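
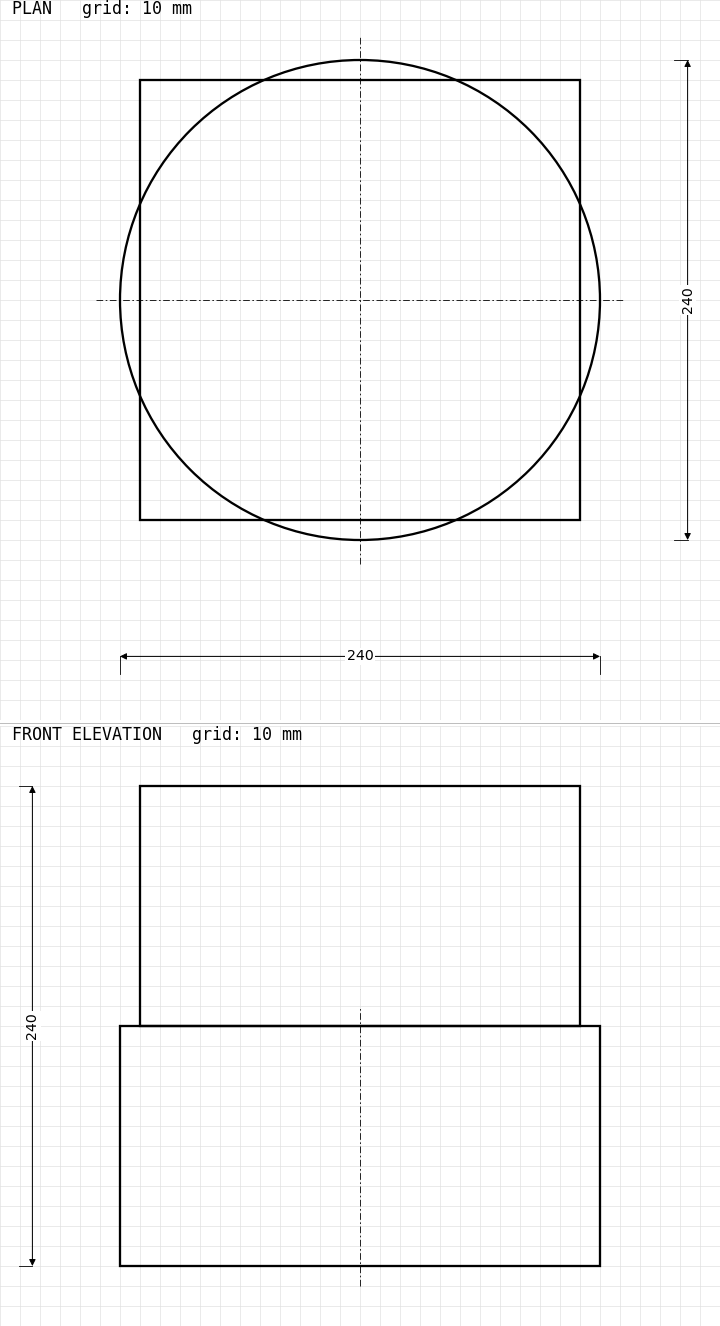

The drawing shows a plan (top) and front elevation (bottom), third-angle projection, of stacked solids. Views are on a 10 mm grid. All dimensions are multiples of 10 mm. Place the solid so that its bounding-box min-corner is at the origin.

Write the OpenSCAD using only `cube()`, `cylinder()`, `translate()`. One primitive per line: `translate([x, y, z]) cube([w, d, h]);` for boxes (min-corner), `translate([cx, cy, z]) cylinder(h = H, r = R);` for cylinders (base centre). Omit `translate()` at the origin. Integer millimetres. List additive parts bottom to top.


translate([120, 120, 0]) cylinder(h = 120, r = 120);
translate([10, 10, 120]) cube([220, 220, 120]);


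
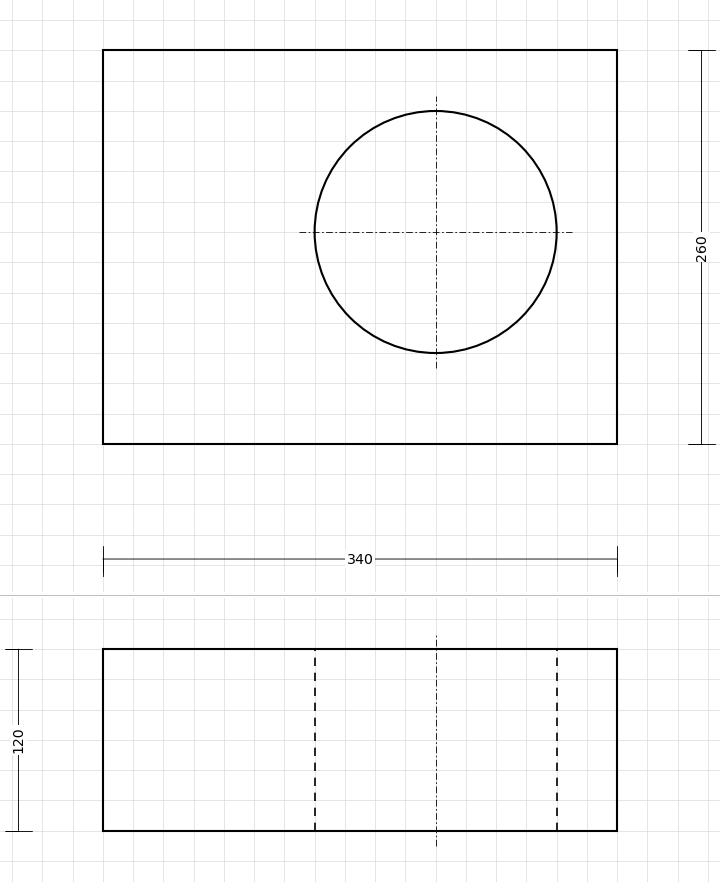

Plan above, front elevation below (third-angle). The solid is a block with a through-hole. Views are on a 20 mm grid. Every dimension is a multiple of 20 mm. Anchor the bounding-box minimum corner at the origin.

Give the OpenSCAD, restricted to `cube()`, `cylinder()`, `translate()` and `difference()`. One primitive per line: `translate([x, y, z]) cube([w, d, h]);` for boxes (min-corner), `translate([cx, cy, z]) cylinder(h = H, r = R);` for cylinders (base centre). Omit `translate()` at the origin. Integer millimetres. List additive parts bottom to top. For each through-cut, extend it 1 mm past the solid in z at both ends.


difference() {
  cube([340, 260, 120]);
  translate([220, 140, -1]) cylinder(h = 122, r = 80);
}


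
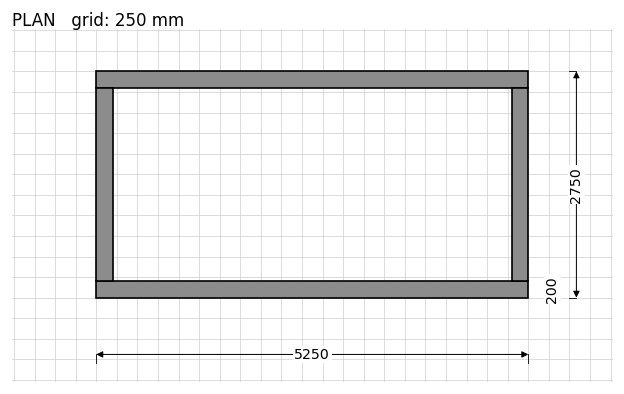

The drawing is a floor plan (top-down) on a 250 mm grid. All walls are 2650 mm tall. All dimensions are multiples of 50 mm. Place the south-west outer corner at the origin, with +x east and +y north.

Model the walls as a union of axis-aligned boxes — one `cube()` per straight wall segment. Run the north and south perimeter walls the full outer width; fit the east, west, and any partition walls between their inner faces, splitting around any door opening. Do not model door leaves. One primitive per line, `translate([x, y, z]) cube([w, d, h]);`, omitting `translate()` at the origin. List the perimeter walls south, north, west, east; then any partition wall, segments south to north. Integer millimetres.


cube([5250, 200, 2650]);
translate([0, 2550, 0]) cube([5250, 200, 2650]);
translate([0, 200, 0]) cube([200, 2350, 2650]);
translate([5050, 200, 0]) cube([200, 2350, 2650]);


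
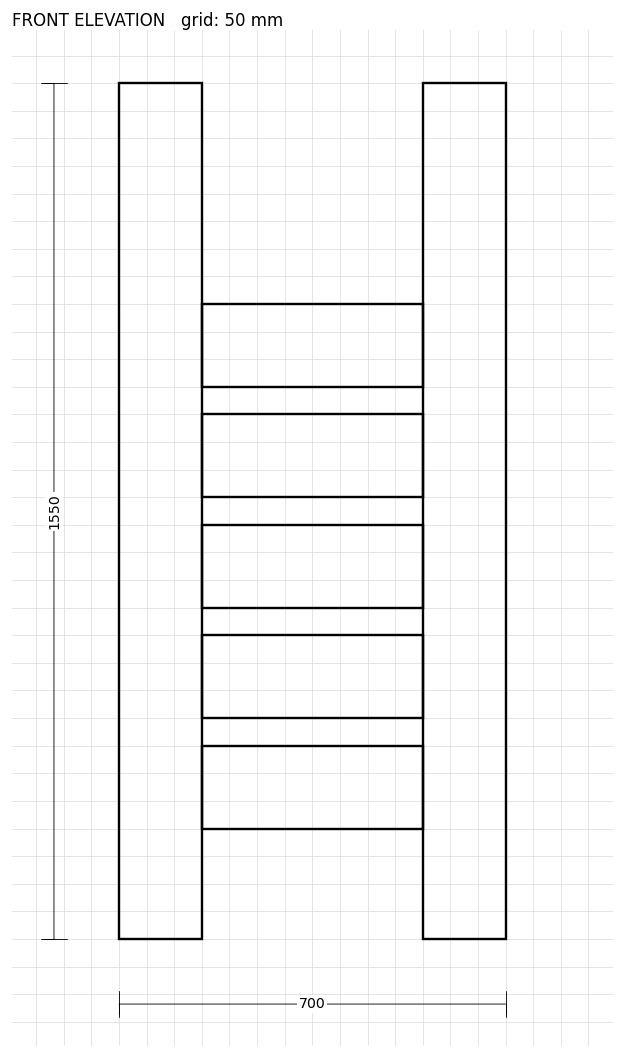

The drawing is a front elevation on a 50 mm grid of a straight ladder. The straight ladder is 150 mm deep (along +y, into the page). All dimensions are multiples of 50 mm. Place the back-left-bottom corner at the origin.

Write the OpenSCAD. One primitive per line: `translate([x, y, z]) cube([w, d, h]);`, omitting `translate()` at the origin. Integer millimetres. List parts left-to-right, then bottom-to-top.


cube([150, 150, 1550]);
translate([150, 0, 200]) cube([400, 150, 150]);
translate([150, 0, 400]) cube([400, 150, 150]);
translate([150, 0, 600]) cube([400, 150, 150]);
translate([150, 0, 800]) cube([400, 150, 150]);
translate([150, 0, 1000]) cube([400, 150, 150]);
translate([550, 0, 0]) cube([150, 150, 1550]);


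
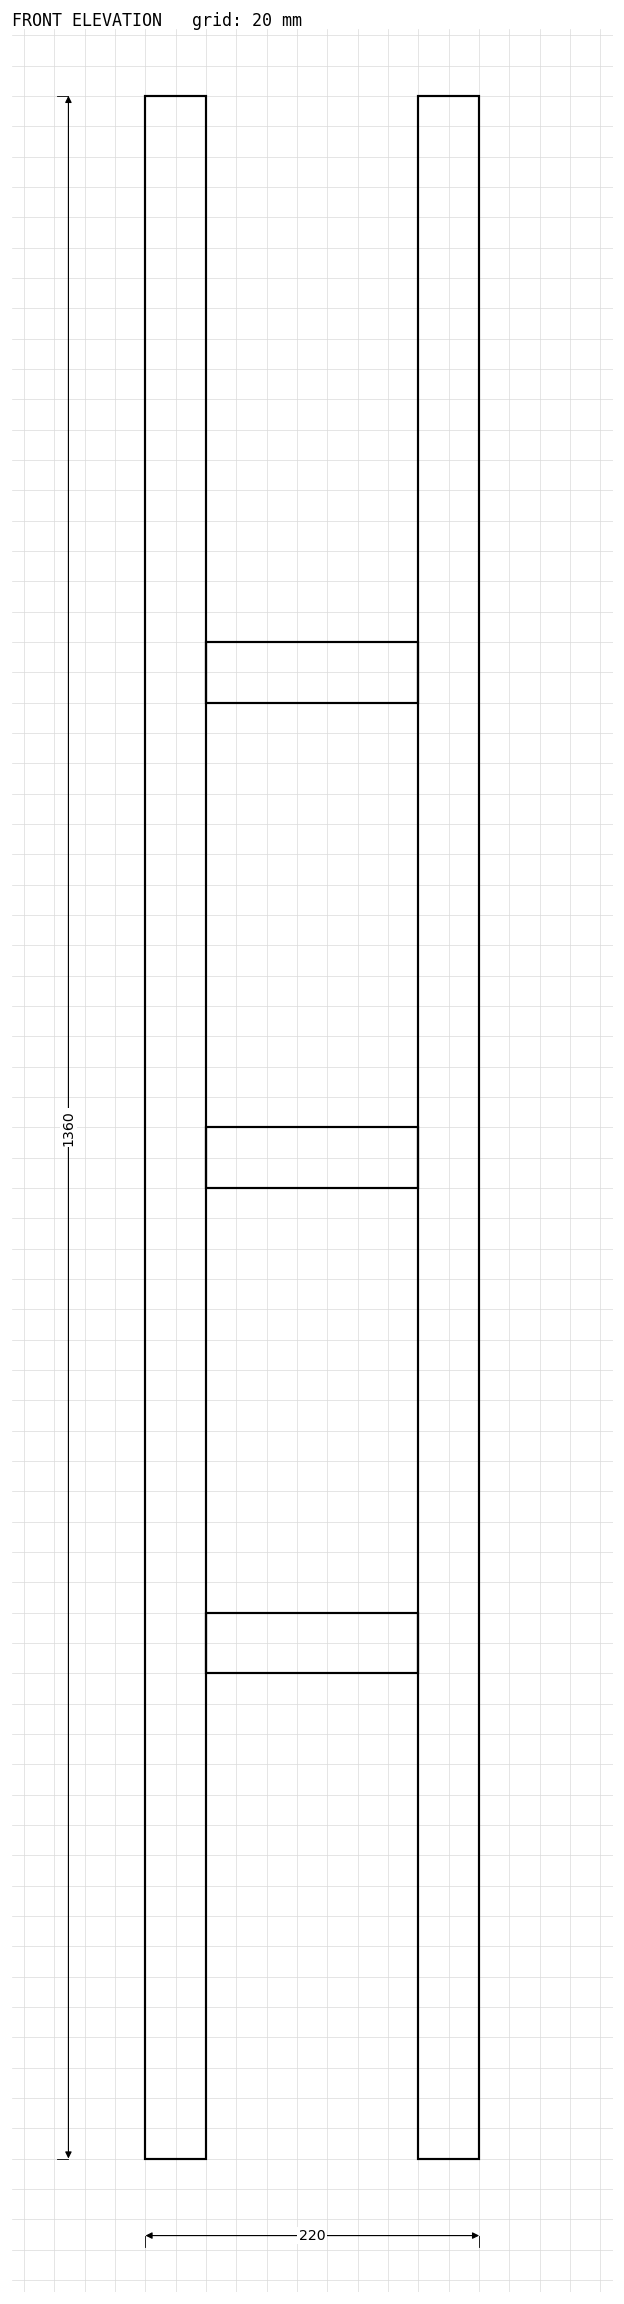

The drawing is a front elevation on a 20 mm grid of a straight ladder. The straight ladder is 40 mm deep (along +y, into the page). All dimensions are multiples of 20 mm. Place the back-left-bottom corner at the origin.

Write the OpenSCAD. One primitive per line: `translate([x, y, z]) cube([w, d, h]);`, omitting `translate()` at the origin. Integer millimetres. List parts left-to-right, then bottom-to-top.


cube([40, 40, 1360]);
translate([40, 0, 320]) cube([140, 40, 40]);
translate([40, 0, 640]) cube([140, 40, 40]);
translate([40, 0, 960]) cube([140, 40, 40]);
translate([180, 0, 0]) cube([40, 40, 1360]);


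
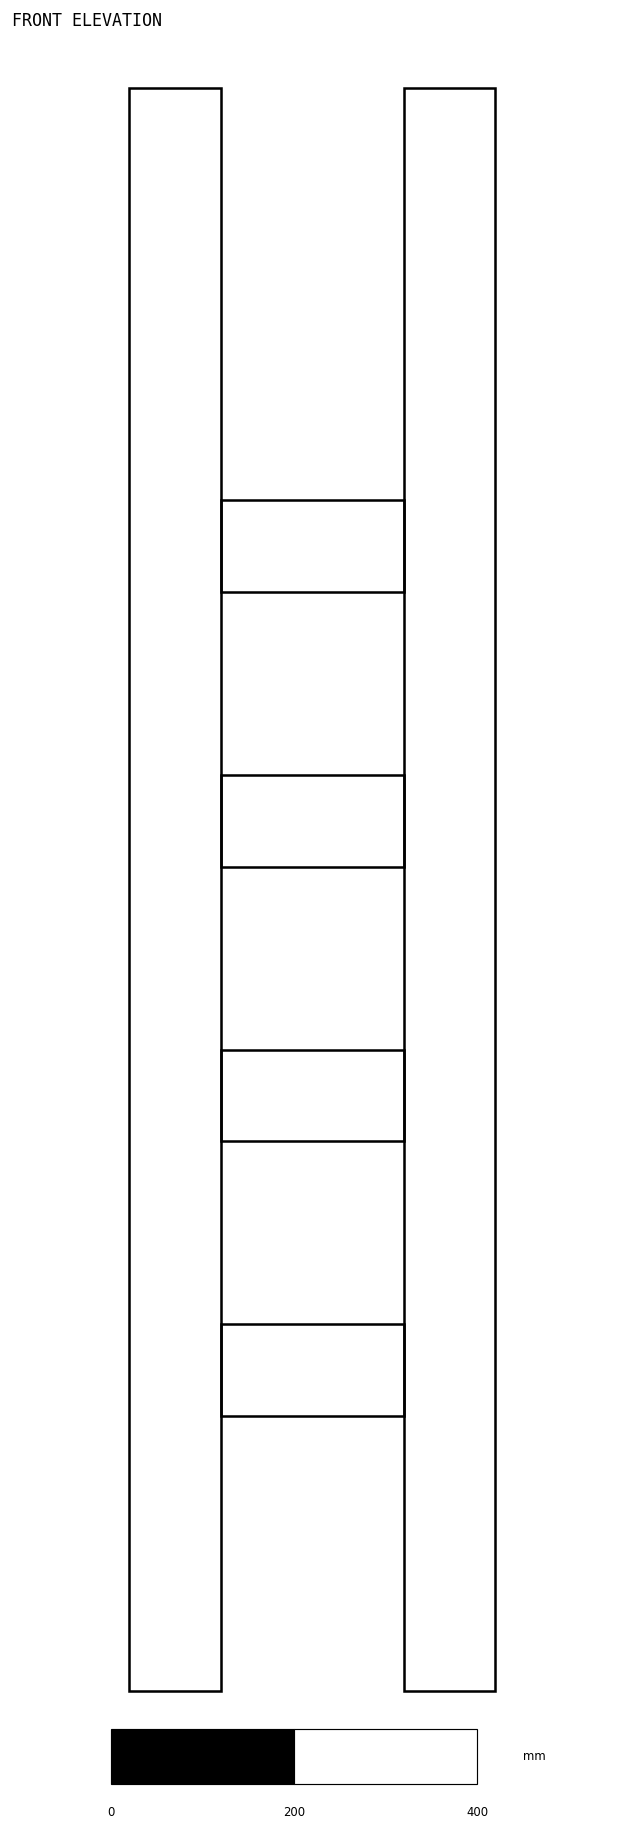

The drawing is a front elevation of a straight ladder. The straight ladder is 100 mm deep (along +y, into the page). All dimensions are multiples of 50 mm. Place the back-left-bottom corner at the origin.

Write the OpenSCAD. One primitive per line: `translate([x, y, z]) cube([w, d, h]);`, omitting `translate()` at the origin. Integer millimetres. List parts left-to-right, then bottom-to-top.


cube([100, 100, 1750]);
translate([100, 0, 300]) cube([200, 100, 100]);
translate([100, 0, 600]) cube([200, 100, 100]);
translate([100, 0, 900]) cube([200, 100, 100]);
translate([100, 0, 1200]) cube([200, 100, 100]);
translate([300, 0, 0]) cube([100, 100, 1750]);


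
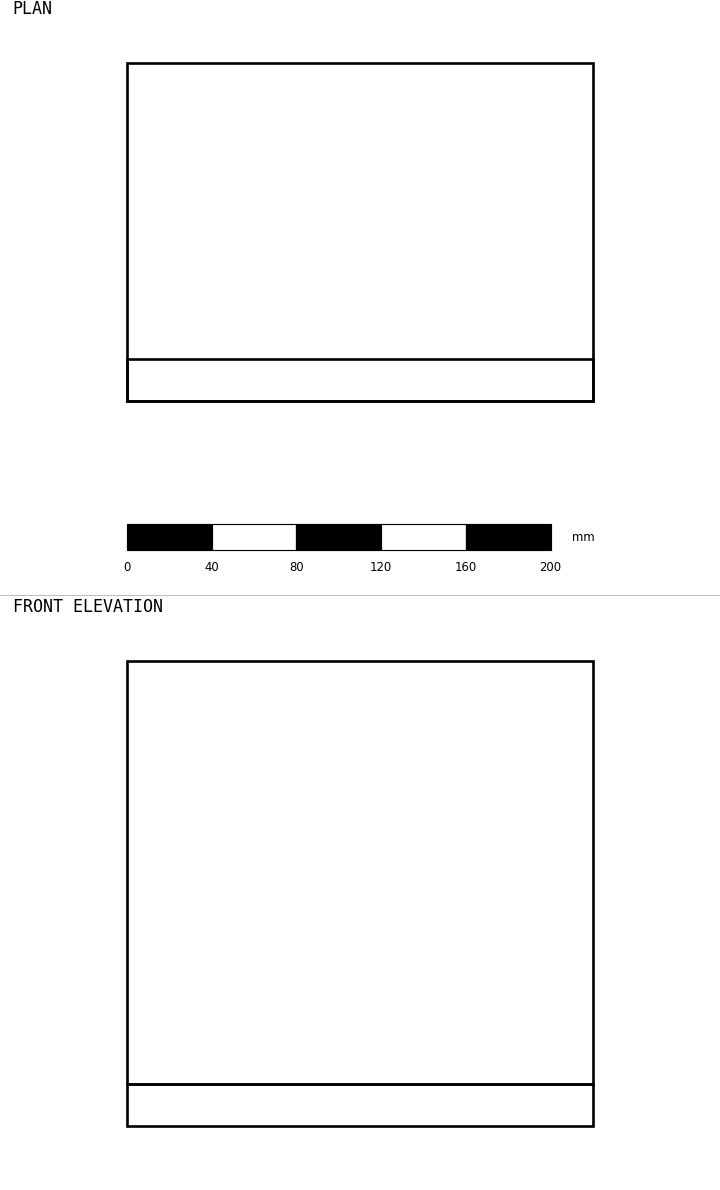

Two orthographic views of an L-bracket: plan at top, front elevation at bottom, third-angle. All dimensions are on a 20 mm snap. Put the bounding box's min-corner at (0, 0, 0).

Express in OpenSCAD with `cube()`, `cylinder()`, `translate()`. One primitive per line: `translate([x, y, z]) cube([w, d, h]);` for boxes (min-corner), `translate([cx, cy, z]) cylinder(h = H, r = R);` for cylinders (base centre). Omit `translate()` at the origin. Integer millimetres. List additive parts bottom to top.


cube([220, 160, 20]);
translate([0, 0, 20]) cube([220, 20, 200]);


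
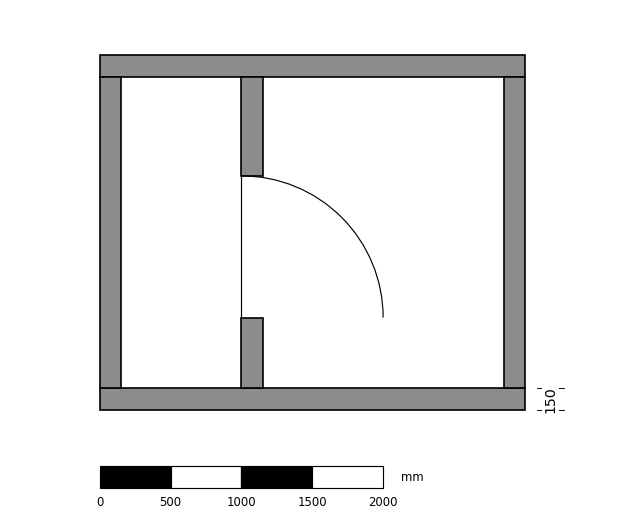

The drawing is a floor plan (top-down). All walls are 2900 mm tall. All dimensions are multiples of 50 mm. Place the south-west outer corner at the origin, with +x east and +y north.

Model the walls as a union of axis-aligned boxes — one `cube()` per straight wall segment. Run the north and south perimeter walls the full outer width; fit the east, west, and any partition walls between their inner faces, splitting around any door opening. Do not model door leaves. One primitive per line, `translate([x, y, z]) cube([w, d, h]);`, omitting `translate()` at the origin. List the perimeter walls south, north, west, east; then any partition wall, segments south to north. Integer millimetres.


cube([3000, 150, 2900]);
translate([0, 2350, 0]) cube([3000, 150, 2900]);
translate([0, 150, 0]) cube([150, 2200, 2900]);
translate([2850, 150, 0]) cube([150, 2200, 2900]);
translate([1000, 150, 0]) cube([150, 500, 2900]);
translate([1000, 1650, 0]) cube([150, 700, 2900]);


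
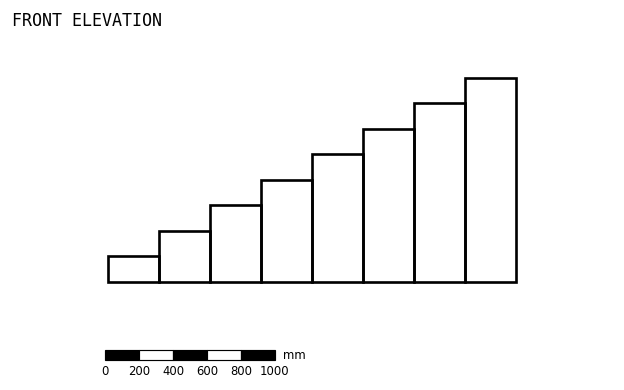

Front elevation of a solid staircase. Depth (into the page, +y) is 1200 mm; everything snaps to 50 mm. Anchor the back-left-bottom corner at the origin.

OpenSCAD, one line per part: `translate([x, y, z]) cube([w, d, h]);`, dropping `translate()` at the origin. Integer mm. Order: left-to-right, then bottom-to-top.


cube([300, 1200, 150]);
translate([300, 0, 0]) cube([300, 1200, 300]);
translate([600, 0, 0]) cube([300, 1200, 450]);
translate([900, 0, 0]) cube([300, 1200, 600]);
translate([1200, 0, 0]) cube([300, 1200, 750]);
translate([1500, 0, 0]) cube([300, 1200, 900]);
translate([1800, 0, 0]) cube([300, 1200, 1050]);
translate([2100, 0, 0]) cube([300, 1200, 1200]);


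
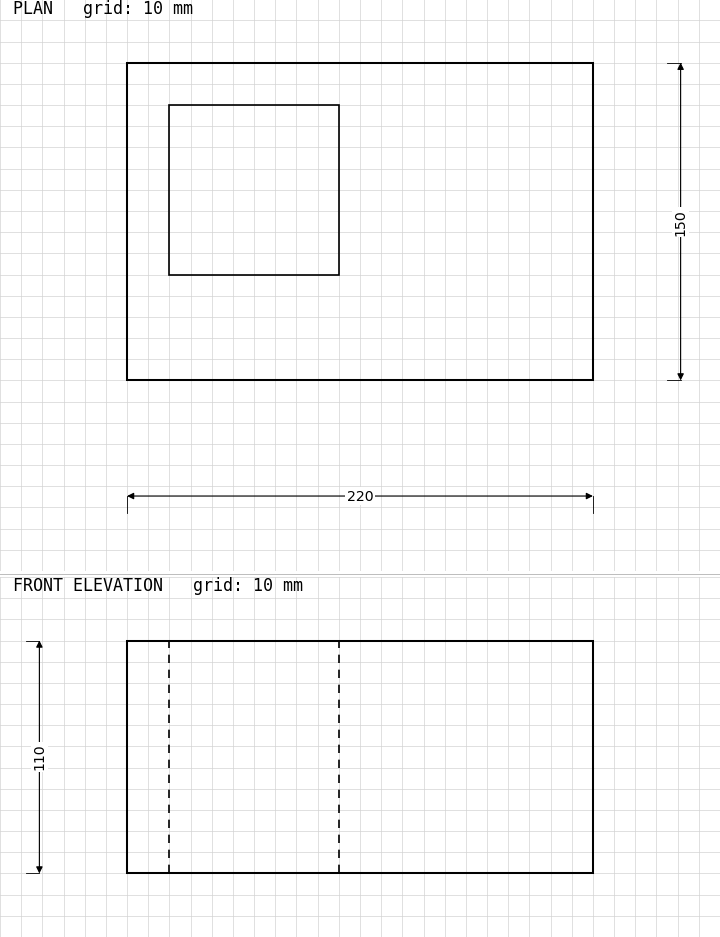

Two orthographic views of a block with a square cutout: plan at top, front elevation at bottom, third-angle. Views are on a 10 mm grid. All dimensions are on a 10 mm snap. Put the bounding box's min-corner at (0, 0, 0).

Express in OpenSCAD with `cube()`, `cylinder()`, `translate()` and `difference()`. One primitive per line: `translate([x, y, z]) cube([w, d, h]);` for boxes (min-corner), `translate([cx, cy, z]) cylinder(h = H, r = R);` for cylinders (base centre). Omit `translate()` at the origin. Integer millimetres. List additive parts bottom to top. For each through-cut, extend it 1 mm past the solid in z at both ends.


difference() {
  cube([220, 150, 110]);
  translate([20, 50, -1]) cube([80, 80, 112]);
}


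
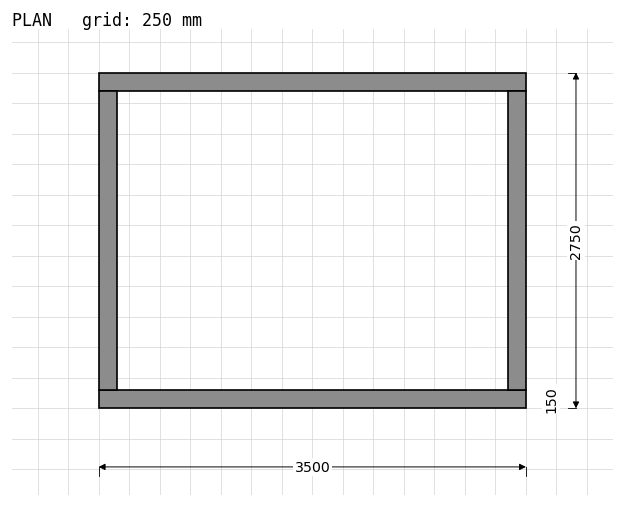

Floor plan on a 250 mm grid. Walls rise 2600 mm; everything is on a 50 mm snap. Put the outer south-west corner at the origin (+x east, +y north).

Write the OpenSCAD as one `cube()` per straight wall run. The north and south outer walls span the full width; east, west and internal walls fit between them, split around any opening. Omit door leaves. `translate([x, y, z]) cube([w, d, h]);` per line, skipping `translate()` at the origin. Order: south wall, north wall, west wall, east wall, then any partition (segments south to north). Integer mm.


cube([3500, 150, 2600]);
translate([0, 2600, 0]) cube([3500, 150, 2600]);
translate([0, 150, 0]) cube([150, 2450, 2600]);
translate([3350, 150, 0]) cube([150, 2450, 2600]);


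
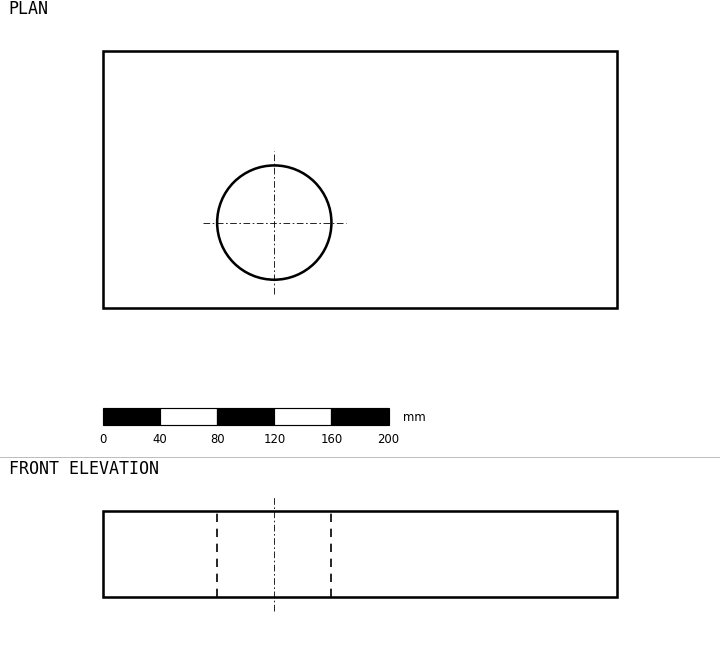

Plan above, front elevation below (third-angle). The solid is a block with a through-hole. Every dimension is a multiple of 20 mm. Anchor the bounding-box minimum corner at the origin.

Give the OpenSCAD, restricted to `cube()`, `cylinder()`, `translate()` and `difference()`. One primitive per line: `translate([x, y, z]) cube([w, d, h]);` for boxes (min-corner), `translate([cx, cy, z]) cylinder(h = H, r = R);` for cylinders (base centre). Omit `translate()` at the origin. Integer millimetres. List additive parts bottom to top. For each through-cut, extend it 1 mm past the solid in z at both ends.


difference() {
  cube([360, 180, 60]);
  translate([120, 60, -1]) cylinder(h = 62, r = 40);
}


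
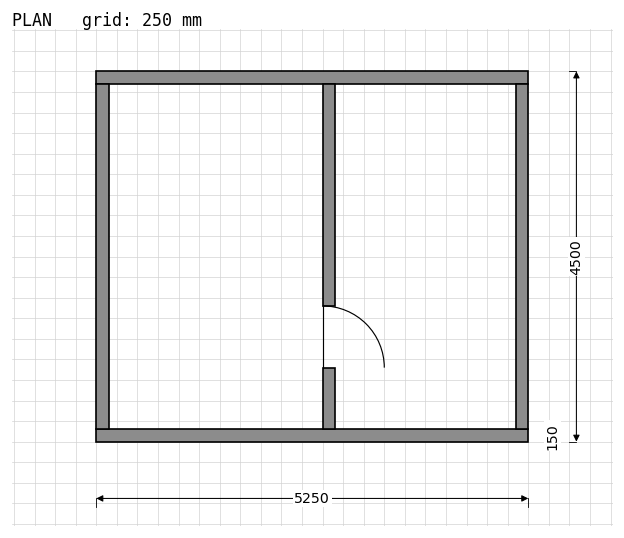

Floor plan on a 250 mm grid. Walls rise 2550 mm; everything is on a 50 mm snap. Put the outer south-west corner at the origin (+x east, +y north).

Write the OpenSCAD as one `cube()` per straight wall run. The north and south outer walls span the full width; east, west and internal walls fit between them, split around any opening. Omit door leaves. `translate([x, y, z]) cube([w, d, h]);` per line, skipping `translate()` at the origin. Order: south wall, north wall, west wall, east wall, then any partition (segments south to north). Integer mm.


cube([5250, 150, 2550]);
translate([0, 4350, 0]) cube([5250, 150, 2550]);
translate([0, 150, 0]) cube([150, 4200, 2550]);
translate([5100, 150, 0]) cube([150, 4200, 2550]);
translate([2750, 150, 0]) cube([150, 750, 2550]);
translate([2750, 1650, 0]) cube([150, 2700, 2550]);


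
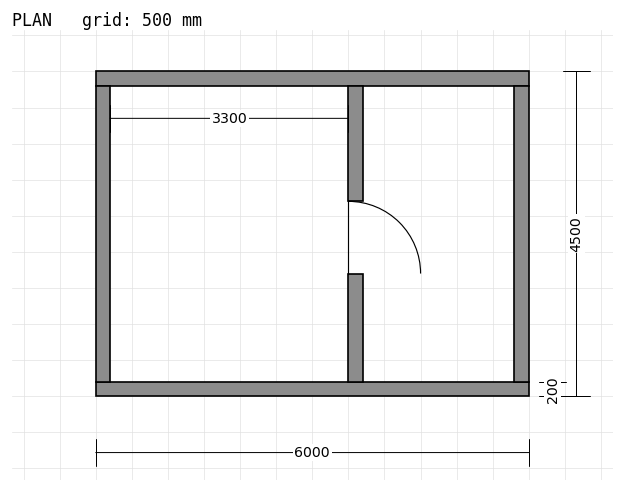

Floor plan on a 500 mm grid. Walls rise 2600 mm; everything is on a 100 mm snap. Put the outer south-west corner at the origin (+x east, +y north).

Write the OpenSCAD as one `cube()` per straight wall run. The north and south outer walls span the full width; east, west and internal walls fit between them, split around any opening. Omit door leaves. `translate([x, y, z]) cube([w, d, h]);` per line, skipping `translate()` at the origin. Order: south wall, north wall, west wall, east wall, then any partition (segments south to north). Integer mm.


cube([6000, 200, 2600]);
translate([0, 4300, 0]) cube([6000, 200, 2600]);
translate([0, 200, 0]) cube([200, 4100, 2600]);
translate([5800, 200, 0]) cube([200, 4100, 2600]);
translate([3500, 200, 0]) cube([200, 1500, 2600]);
translate([3500, 2700, 0]) cube([200, 1600, 2600]);


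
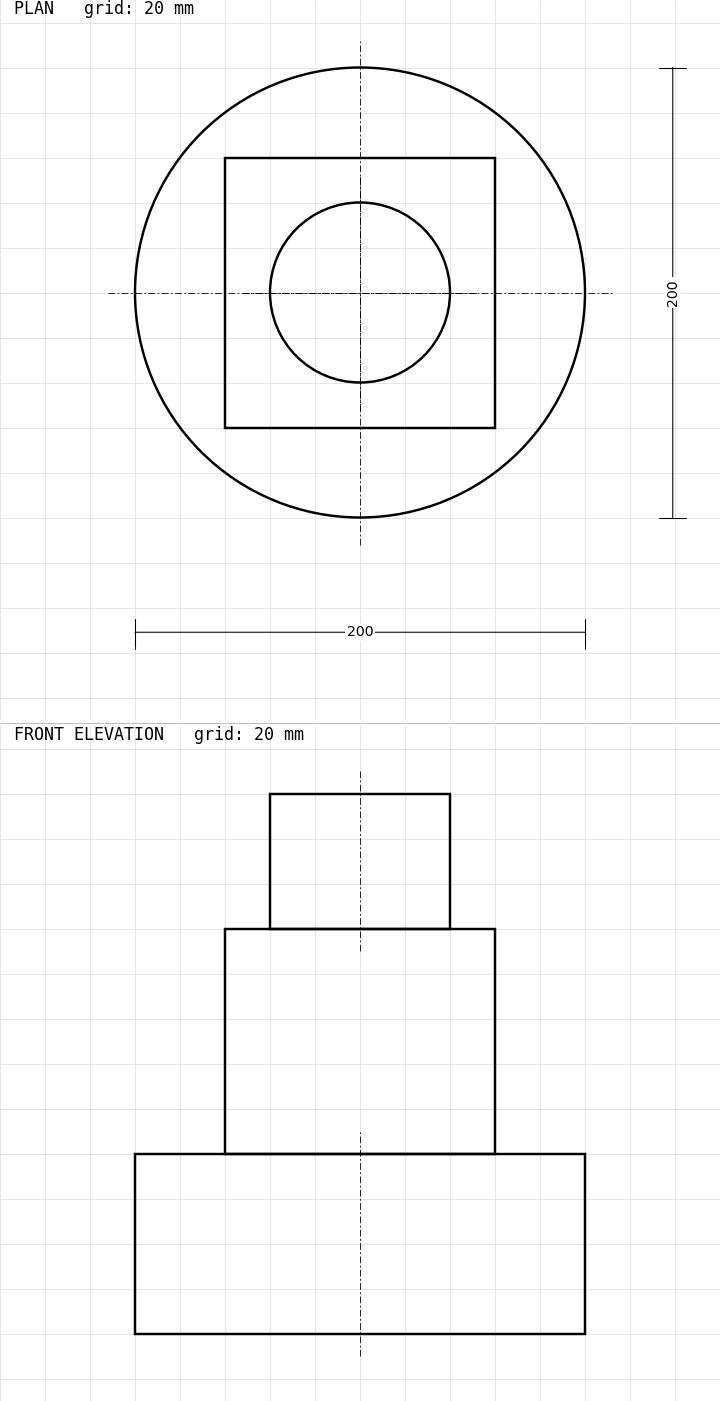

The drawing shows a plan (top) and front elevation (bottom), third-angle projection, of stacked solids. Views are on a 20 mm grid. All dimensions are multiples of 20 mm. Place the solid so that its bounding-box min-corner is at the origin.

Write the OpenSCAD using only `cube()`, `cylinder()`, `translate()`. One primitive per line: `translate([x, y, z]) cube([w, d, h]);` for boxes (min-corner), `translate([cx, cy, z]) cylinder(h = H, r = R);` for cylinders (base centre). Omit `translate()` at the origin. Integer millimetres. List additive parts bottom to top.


translate([100, 100, 0]) cylinder(h = 80, r = 100);
translate([40, 40, 80]) cube([120, 120, 100]);
translate([100, 100, 180]) cylinder(h = 60, r = 40);


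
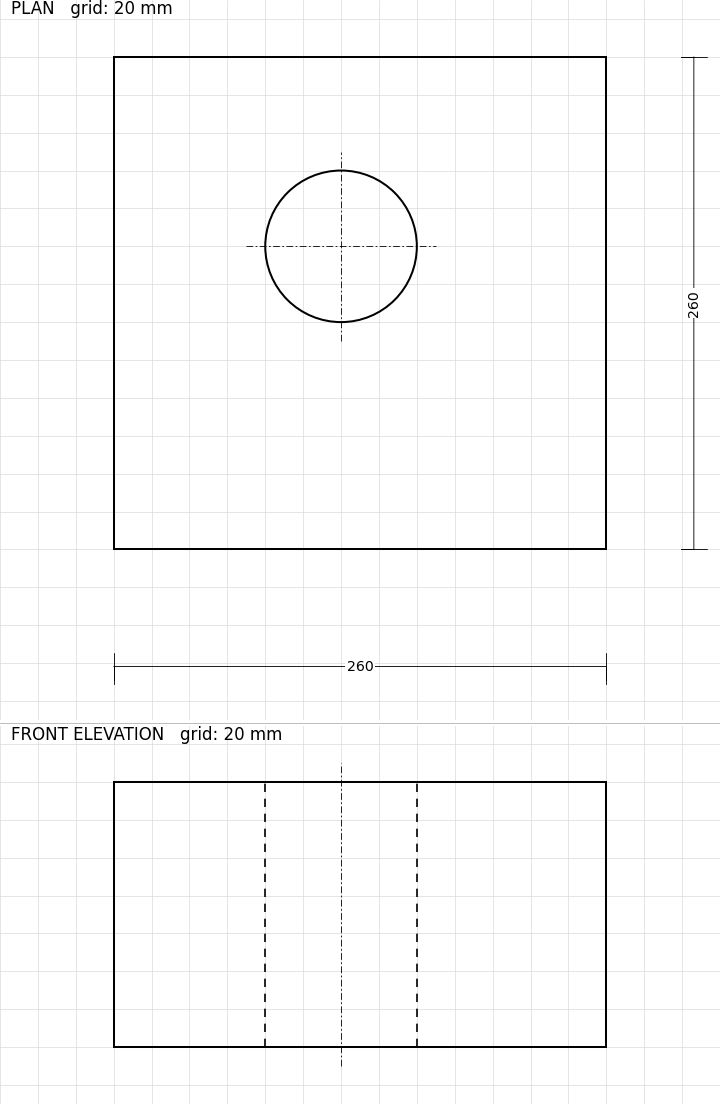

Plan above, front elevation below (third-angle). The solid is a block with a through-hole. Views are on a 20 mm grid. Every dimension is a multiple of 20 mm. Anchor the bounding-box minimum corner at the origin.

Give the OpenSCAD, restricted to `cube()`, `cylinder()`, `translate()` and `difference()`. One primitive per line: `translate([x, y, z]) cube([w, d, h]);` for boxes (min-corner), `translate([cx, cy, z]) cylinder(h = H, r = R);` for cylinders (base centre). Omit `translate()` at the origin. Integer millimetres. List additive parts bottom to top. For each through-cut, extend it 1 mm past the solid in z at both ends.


difference() {
  cube([260, 260, 140]);
  translate([120, 160, -1]) cylinder(h = 142, r = 40);
}


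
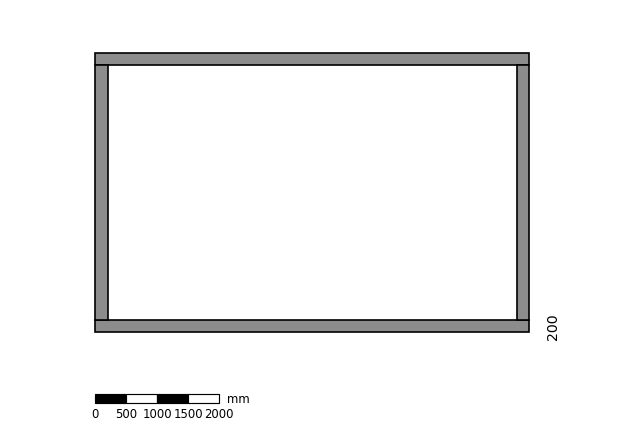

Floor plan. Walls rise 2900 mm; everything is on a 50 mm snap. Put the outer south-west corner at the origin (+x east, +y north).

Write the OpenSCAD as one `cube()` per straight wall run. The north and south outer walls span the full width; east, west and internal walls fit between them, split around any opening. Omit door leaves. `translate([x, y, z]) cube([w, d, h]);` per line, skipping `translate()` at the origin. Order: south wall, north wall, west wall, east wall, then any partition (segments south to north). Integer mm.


cube([7000, 200, 2900]);
translate([0, 4300, 0]) cube([7000, 200, 2900]);
translate([0, 200, 0]) cube([200, 4100, 2900]);
translate([6800, 200, 0]) cube([200, 4100, 2900]);


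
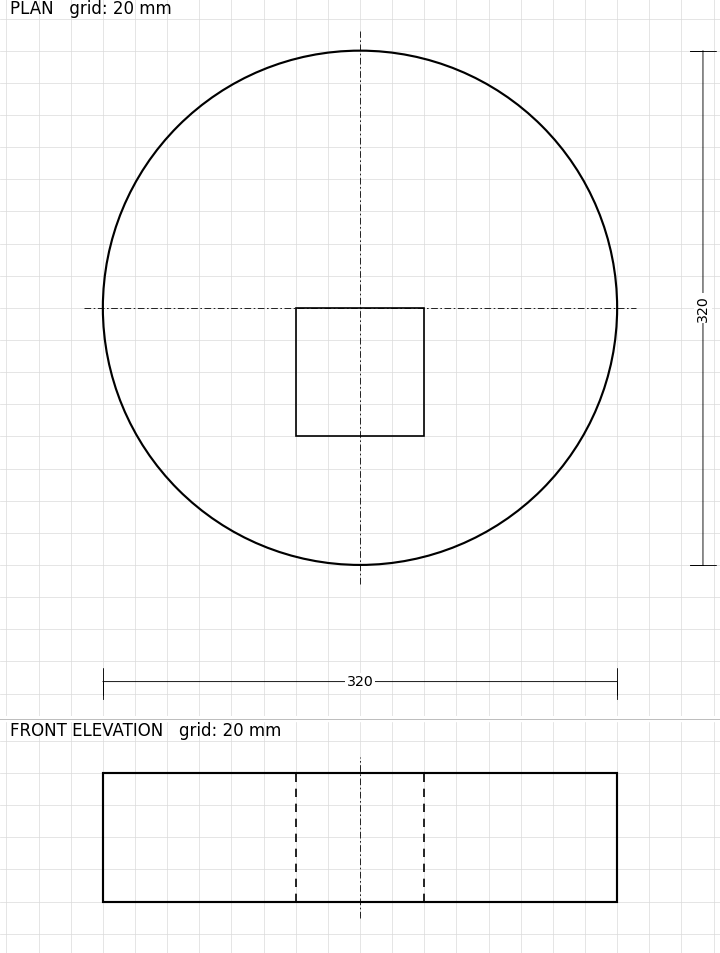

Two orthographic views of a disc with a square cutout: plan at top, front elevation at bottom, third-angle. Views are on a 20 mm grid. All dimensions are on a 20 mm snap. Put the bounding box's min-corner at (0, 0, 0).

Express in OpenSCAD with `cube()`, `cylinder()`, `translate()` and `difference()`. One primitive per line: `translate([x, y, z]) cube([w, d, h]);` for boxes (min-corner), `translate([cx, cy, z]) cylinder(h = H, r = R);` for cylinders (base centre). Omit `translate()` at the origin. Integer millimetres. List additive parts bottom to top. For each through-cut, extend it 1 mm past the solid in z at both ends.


difference() {
  translate([160, 160, 0]) cylinder(h = 80, r = 160);
  translate([120, 80, -1]) cube([80, 80, 82]);
}


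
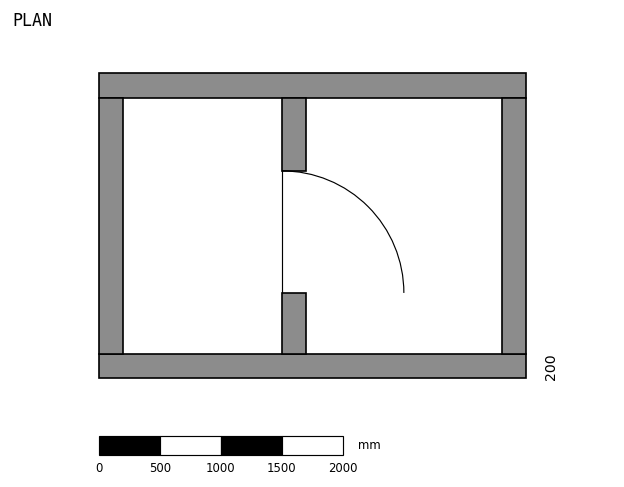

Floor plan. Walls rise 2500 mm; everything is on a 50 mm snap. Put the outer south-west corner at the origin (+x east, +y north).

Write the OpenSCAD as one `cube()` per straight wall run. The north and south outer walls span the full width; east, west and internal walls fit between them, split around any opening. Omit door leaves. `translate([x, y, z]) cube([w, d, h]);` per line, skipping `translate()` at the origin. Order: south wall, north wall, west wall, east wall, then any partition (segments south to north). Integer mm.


cube([3500, 200, 2500]);
translate([0, 2300, 0]) cube([3500, 200, 2500]);
translate([0, 200, 0]) cube([200, 2100, 2500]);
translate([3300, 200, 0]) cube([200, 2100, 2500]);
translate([1500, 200, 0]) cube([200, 500, 2500]);
translate([1500, 1700, 0]) cube([200, 600, 2500]);


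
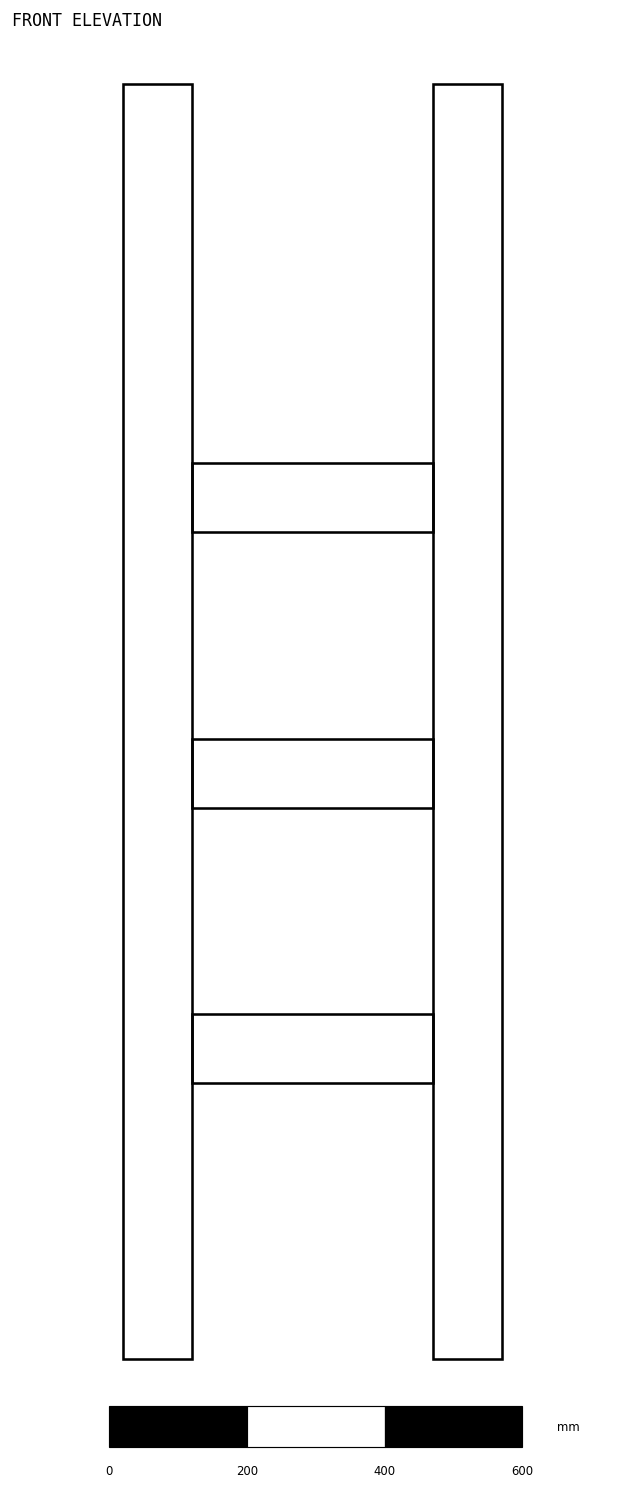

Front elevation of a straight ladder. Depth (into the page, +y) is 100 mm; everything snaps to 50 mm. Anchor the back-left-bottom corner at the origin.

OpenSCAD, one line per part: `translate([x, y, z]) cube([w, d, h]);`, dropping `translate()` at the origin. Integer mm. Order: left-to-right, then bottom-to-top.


cube([100, 100, 1850]);
translate([100, 0, 400]) cube([350, 100, 100]);
translate([100, 0, 800]) cube([350, 100, 100]);
translate([100, 0, 1200]) cube([350, 100, 100]);
translate([450, 0, 0]) cube([100, 100, 1850]);


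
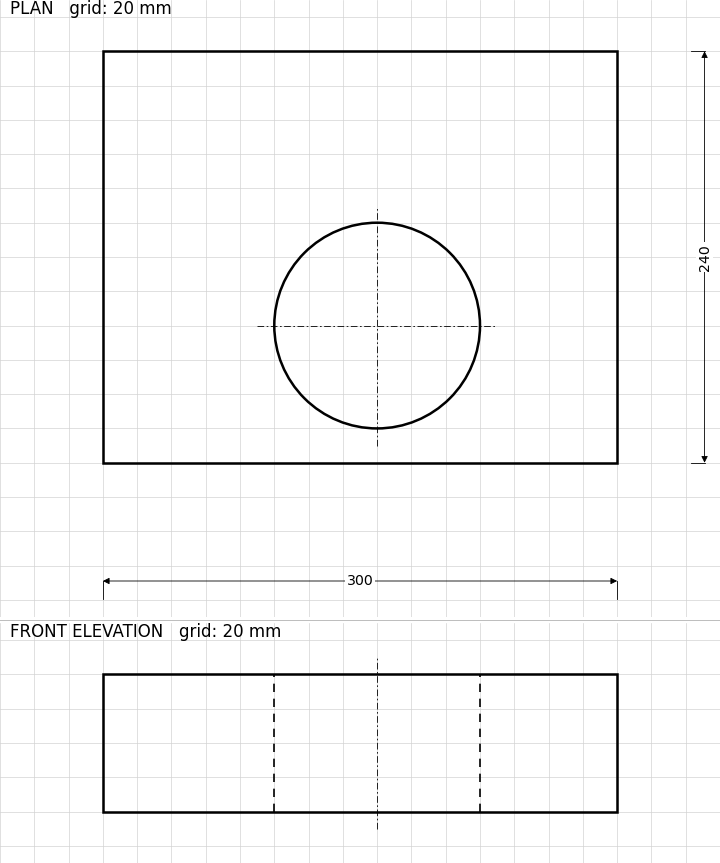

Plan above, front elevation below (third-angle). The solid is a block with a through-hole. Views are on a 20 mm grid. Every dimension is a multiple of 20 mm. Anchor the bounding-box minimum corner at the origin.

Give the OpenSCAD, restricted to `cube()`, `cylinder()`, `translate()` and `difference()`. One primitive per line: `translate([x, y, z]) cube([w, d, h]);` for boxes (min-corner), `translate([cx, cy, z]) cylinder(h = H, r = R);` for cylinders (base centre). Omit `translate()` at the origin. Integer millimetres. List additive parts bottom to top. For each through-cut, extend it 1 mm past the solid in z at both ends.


difference() {
  cube([300, 240, 80]);
  translate([160, 80, -1]) cylinder(h = 82, r = 60);
}


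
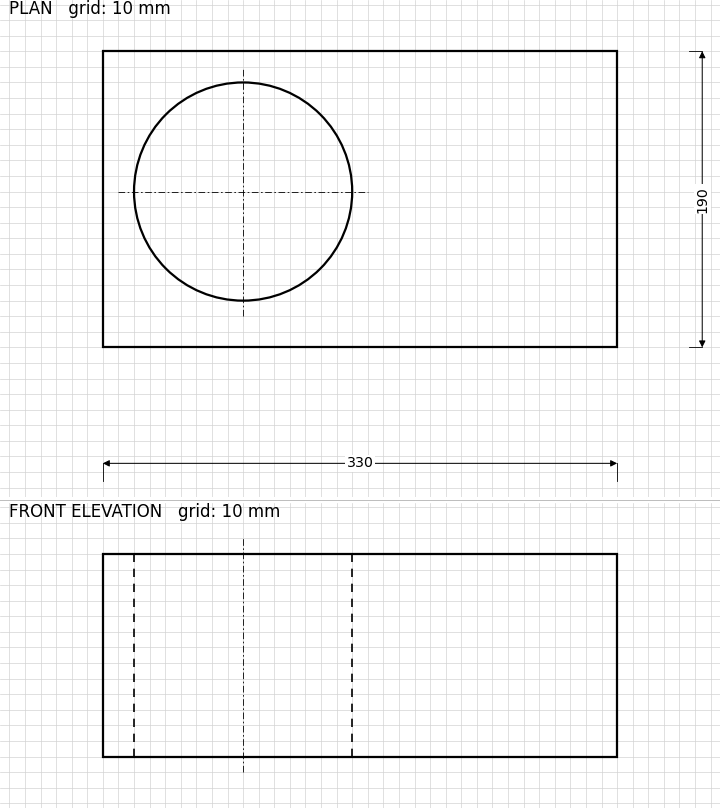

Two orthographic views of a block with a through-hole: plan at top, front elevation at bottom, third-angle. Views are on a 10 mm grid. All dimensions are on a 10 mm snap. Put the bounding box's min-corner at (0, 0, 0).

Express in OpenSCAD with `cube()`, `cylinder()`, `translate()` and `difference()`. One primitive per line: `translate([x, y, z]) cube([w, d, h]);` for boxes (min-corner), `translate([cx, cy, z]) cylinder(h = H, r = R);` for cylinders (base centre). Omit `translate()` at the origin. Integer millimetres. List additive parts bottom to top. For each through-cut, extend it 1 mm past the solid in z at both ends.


difference() {
  cube([330, 190, 130]);
  translate([90, 100, -1]) cylinder(h = 132, r = 70);
}


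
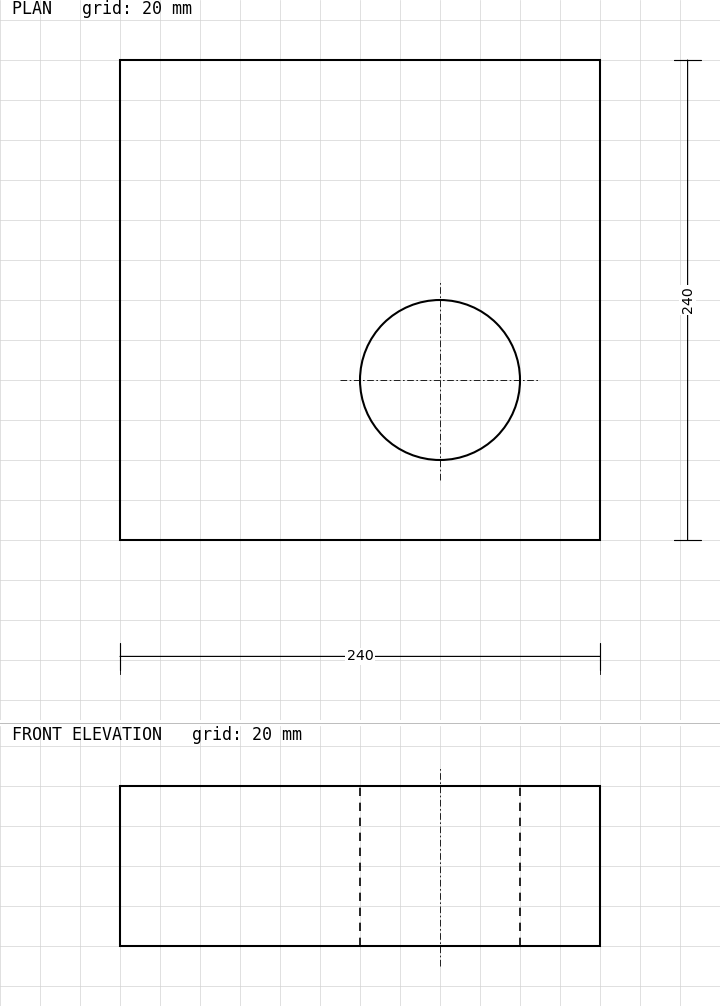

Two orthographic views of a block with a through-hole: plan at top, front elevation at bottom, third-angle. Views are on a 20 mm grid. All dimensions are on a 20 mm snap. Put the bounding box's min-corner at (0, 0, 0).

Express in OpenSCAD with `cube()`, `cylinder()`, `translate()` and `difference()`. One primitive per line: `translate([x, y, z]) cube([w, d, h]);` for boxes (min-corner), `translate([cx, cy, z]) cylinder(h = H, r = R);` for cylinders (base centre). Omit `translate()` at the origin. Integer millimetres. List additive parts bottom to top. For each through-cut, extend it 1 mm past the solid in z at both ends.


difference() {
  cube([240, 240, 80]);
  translate([160, 80, -1]) cylinder(h = 82, r = 40);
}


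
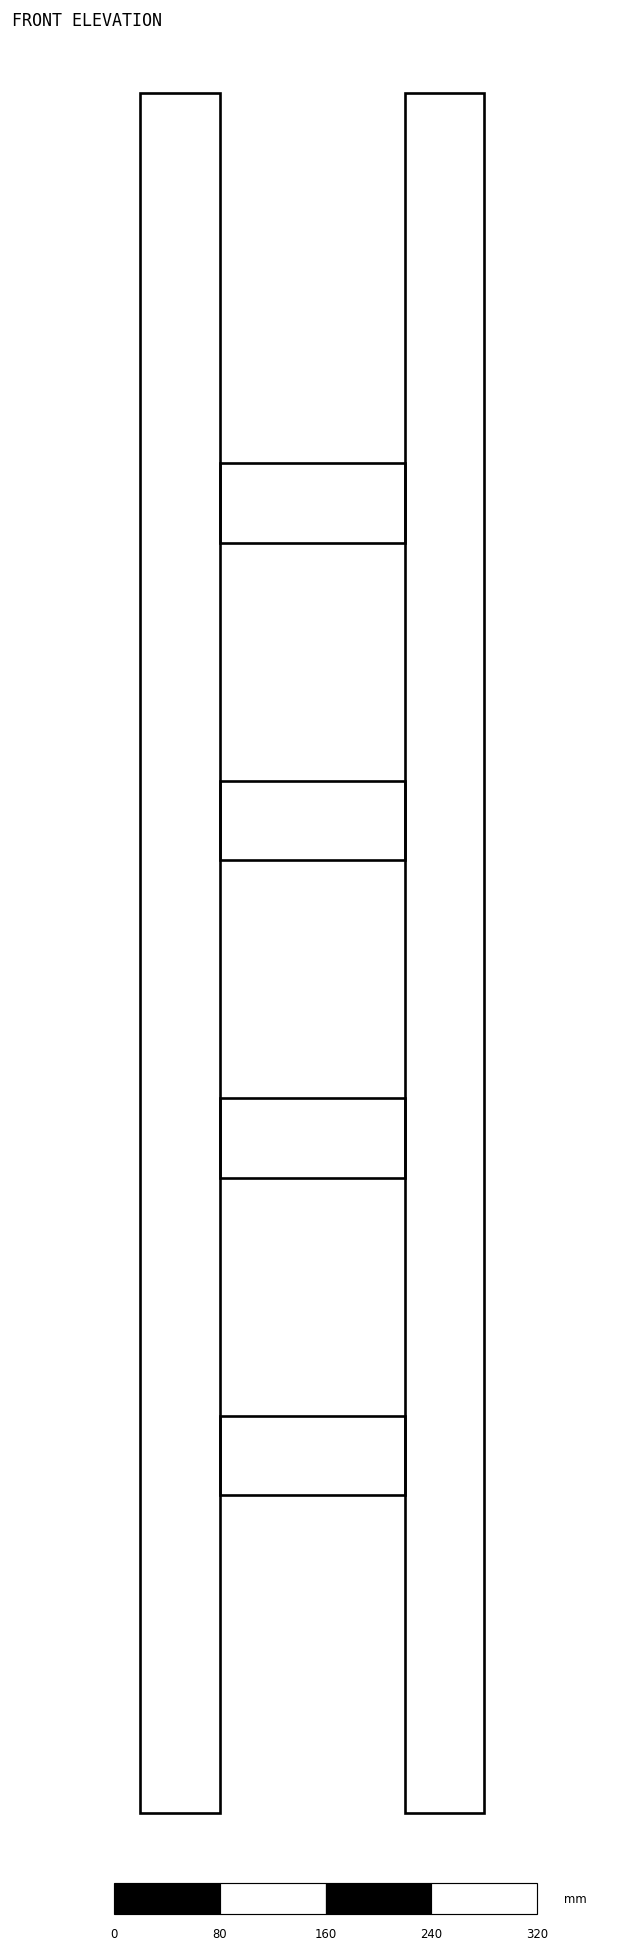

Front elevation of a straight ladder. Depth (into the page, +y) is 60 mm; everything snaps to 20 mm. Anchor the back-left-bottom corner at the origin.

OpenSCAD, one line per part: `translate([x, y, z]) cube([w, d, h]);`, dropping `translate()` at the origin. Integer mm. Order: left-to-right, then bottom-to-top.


cube([60, 60, 1300]);
translate([60, 0, 240]) cube([140, 60, 60]);
translate([60, 0, 480]) cube([140, 60, 60]);
translate([60, 0, 720]) cube([140, 60, 60]);
translate([60, 0, 960]) cube([140, 60, 60]);
translate([200, 0, 0]) cube([60, 60, 1300]);


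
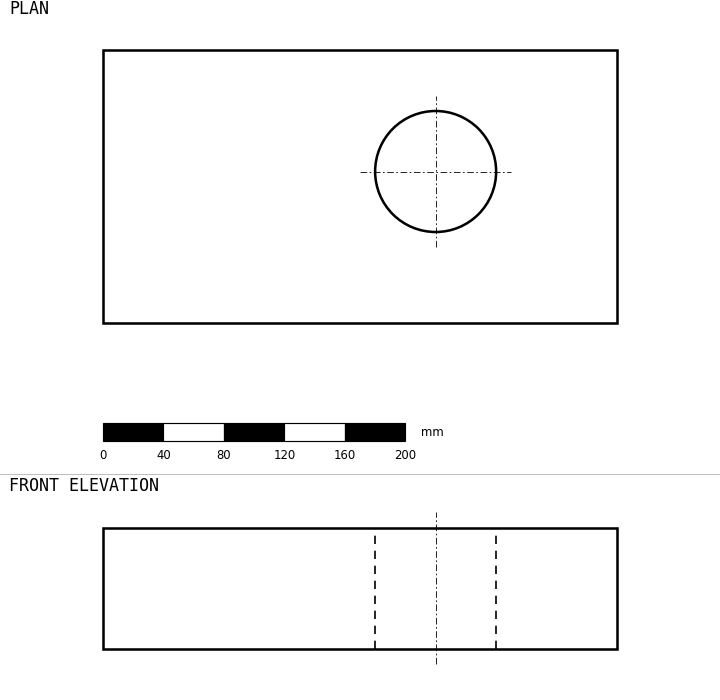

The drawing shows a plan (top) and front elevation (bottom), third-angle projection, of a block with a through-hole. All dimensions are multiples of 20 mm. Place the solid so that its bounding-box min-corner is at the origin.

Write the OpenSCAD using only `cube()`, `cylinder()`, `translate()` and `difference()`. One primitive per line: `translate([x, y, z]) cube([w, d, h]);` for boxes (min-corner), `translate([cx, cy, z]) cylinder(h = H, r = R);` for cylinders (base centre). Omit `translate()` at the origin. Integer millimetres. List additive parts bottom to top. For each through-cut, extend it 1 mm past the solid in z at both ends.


difference() {
  cube([340, 180, 80]);
  translate([220, 100, -1]) cylinder(h = 82, r = 40);
}


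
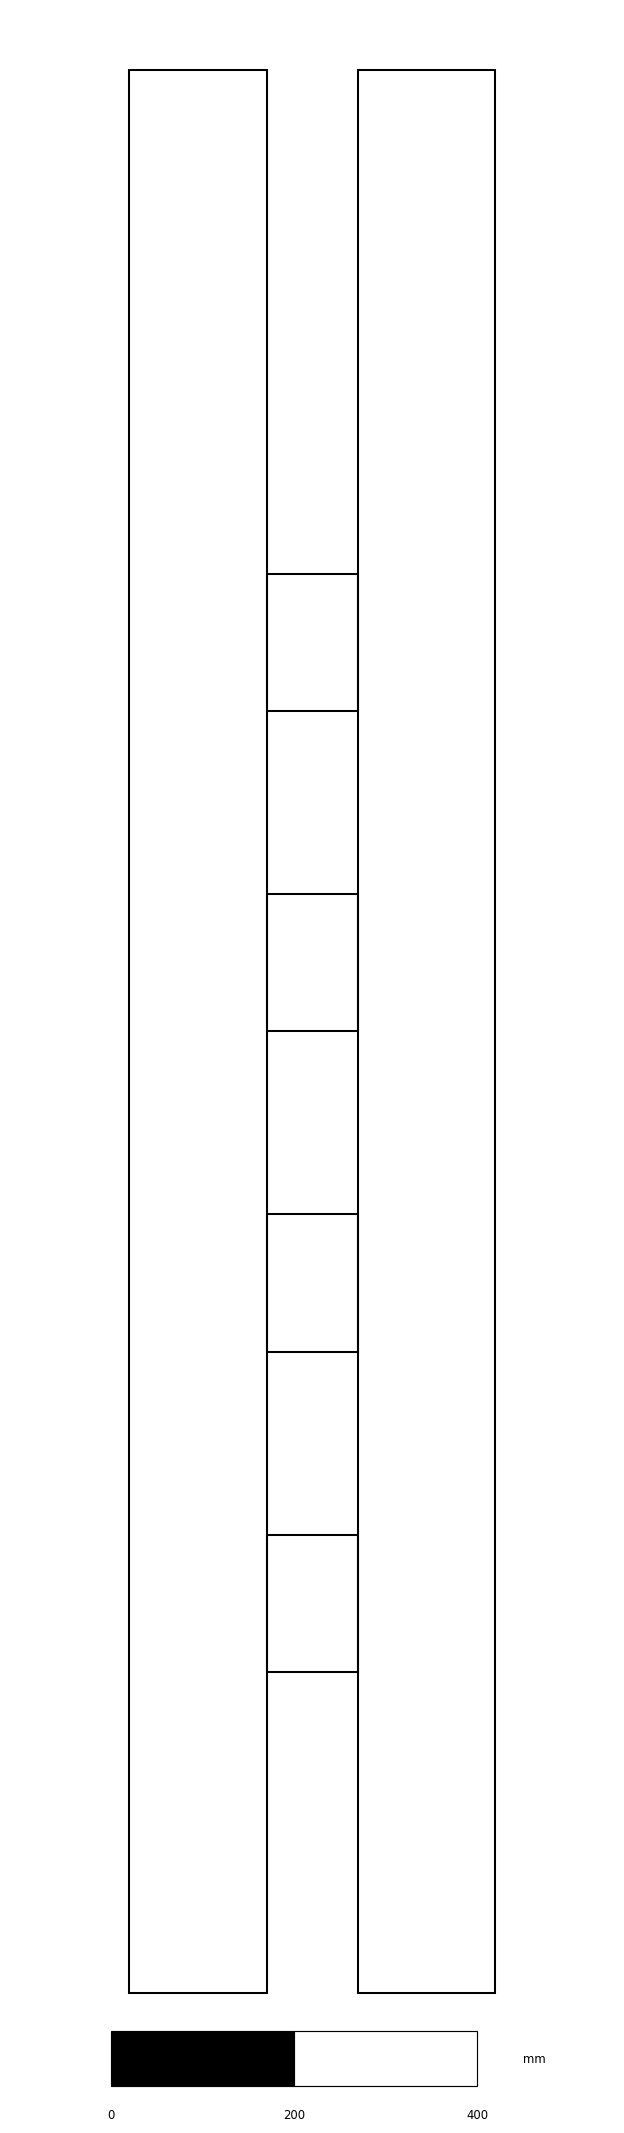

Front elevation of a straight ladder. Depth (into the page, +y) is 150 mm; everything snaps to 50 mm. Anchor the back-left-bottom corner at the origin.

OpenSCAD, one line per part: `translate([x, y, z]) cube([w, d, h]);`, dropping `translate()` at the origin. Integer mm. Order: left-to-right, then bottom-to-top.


cube([150, 150, 2100]);
translate([150, 0, 350]) cube([100, 150, 150]);
translate([150, 0, 700]) cube([100, 150, 150]);
translate([150, 0, 1050]) cube([100, 150, 150]);
translate([150, 0, 1400]) cube([100, 150, 150]);
translate([250, 0, 0]) cube([150, 150, 2100]);


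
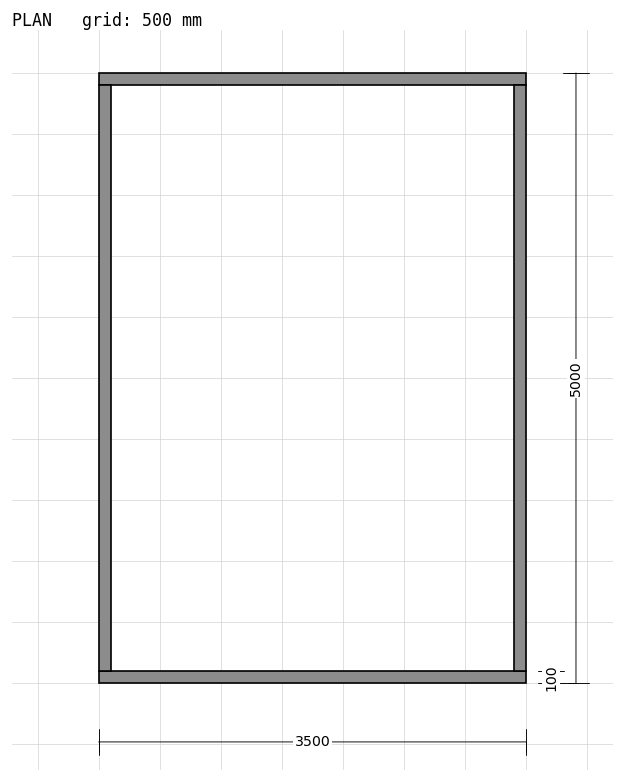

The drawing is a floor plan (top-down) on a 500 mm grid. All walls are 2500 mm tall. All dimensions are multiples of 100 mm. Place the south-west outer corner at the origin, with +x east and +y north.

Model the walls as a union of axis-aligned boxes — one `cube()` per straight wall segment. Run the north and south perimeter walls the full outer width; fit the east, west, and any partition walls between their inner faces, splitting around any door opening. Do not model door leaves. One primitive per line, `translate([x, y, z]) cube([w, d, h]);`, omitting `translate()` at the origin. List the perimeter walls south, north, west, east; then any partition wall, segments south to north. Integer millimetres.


cube([3500, 100, 2500]);
translate([0, 4900, 0]) cube([3500, 100, 2500]);
translate([0, 100, 0]) cube([100, 4800, 2500]);
translate([3400, 100, 0]) cube([100, 4800, 2500]);


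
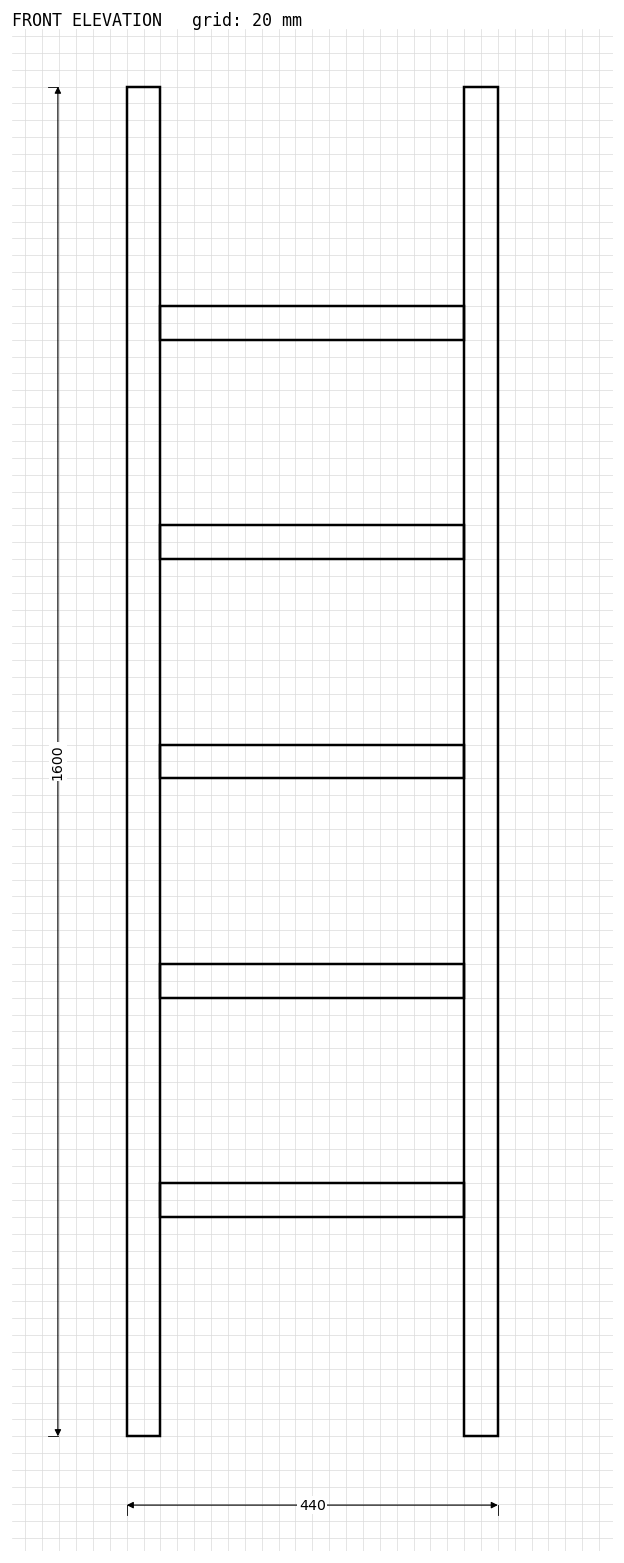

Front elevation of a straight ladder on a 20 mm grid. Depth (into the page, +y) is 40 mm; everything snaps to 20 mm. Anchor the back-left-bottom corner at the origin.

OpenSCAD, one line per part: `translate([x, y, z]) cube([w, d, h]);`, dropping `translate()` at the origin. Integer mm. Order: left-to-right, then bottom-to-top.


cube([40, 40, 1600]);
translate([40, 0, 260]) cube([360, 40, 40]);
translate([40, 0, 520]) cube([360, 40, 40]);
translate([40, 0, 780]) cube([360, 40, 40]);
translate([40, 0, 1040]) cube([360, 40, 40]);
translate([40, 0, 1300]) cube([360, 40, 40]);
translate([400, 0, 0]) cube([40, 40, 1600]);


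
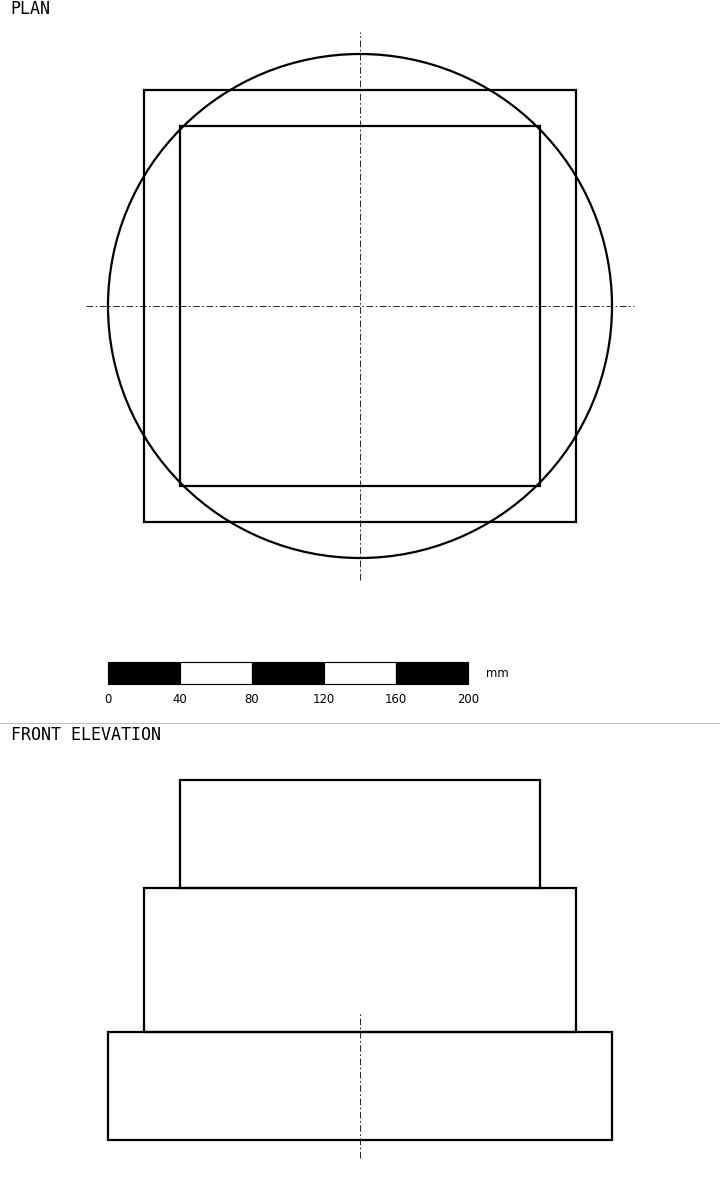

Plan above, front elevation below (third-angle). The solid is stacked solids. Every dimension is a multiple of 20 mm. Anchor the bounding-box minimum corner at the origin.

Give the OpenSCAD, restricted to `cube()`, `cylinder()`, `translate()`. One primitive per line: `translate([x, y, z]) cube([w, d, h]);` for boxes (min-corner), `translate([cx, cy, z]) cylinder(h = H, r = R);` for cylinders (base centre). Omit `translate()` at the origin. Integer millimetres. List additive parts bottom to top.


translate([140, 140, 0]) cylinder(h = 60, r = 140);
translate([20, 20, 60]) cube([240, 240, 80]);
translate([40, 40, 140]) cube([200, 200, 60]);


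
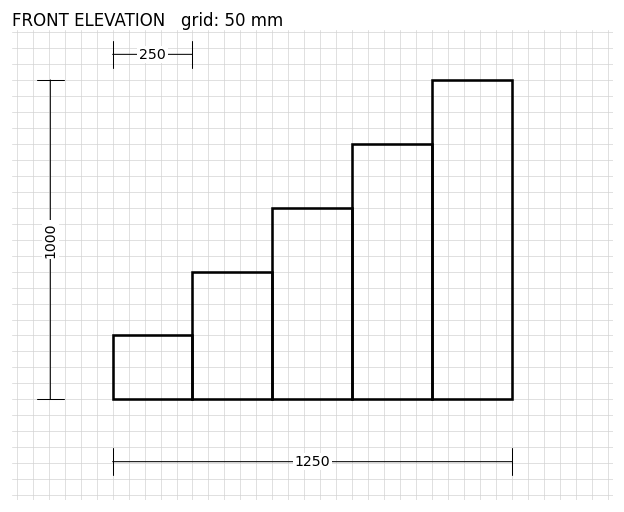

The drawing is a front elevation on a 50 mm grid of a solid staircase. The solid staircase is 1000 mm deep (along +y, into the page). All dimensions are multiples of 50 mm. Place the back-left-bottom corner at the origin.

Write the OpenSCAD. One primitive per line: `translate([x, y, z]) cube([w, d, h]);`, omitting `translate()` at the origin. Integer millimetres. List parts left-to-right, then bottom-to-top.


cube([250, 1000, 200]);
translate([250, 0, 0]) cube([250, 1000, 400]);
translate([500, 0, 0]) cube([250, 1000, 600]);
translate([750, 0, 0]) cube([250, 1000, 800]);
translate([1000, 0, 0]) cube([250, 1000, 1000]);


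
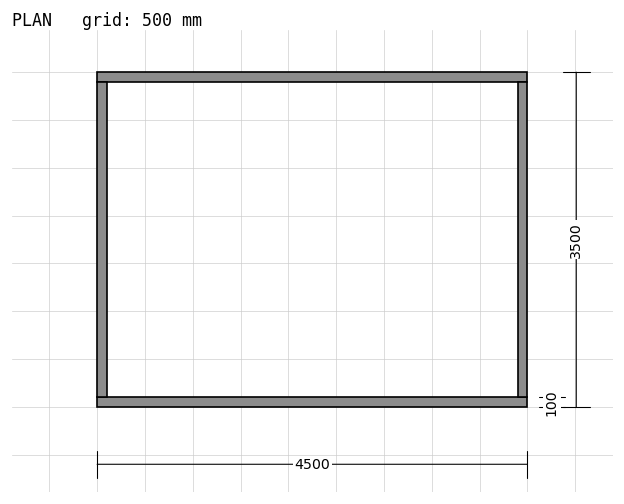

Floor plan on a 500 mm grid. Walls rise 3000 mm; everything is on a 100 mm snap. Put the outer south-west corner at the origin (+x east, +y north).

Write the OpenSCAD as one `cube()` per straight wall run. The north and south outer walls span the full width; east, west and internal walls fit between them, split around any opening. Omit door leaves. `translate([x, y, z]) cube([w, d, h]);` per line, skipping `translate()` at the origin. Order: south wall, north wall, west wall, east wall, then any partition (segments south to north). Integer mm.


cube([4500, 100, 3000]);
translate([0, 3400, 0]) cube([4500, 100, 3000]);
translate([0, 100, 0]) cube([100, 3300, 3000]);
translate([4400, 100, 0]) cube([100, 3300, 3000]);


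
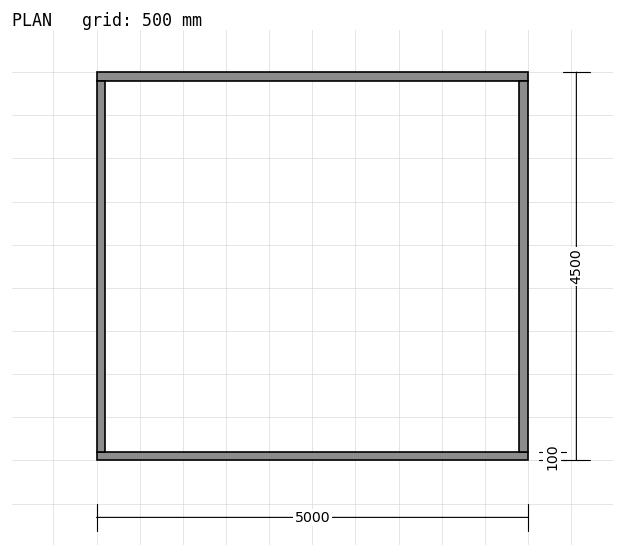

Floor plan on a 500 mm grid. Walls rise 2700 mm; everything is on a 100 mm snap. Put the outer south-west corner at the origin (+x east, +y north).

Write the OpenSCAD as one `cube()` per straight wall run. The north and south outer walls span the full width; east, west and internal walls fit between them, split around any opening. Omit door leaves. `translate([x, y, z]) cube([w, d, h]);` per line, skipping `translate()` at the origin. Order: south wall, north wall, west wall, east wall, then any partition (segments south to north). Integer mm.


cube([5000, 100, 2700]);
translate([0, 4400, 0]) cube([5000, 100, 2700]);
translate([0, 100, 0]) cube([100, 4300, 2700]);
translate([4900, 100, 0]) cube([100, 4300, 2700]);


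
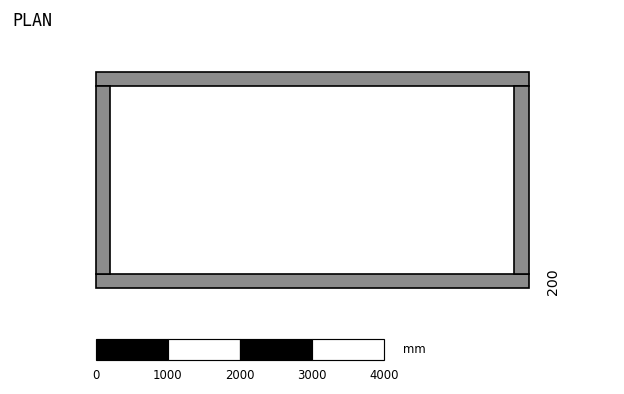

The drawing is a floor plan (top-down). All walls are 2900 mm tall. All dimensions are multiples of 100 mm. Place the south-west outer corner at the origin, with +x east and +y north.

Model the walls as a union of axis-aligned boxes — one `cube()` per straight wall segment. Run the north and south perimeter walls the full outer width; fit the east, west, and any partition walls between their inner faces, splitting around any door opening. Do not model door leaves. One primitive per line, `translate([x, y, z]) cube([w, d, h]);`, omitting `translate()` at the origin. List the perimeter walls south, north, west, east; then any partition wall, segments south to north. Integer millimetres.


cube([6000, 200, 2900]);
translate([0, 2800, 0]) cube([6000, 200, 2900]);
translate([0, 200, 0]) cube([200, 2600, 2900]);
translate([5800, 200, 0]) cube([200, 2600, 2900]);


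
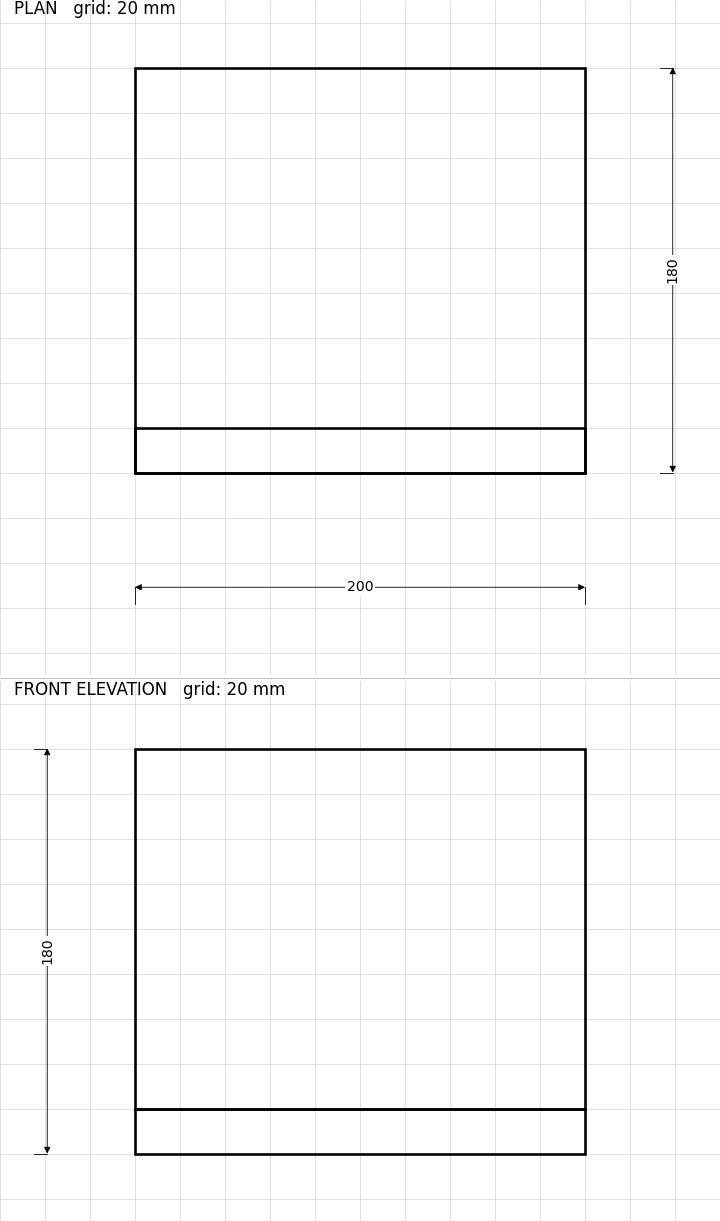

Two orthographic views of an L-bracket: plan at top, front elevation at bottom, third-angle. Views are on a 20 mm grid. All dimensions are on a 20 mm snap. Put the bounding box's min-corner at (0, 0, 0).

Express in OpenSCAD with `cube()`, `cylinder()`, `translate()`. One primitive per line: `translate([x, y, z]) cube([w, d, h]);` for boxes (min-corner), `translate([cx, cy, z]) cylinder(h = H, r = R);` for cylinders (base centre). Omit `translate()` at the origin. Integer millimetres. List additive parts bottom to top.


cube([200, 180, 20]);
translate([0, 0, 20]) cube([200, 20, 160]);
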